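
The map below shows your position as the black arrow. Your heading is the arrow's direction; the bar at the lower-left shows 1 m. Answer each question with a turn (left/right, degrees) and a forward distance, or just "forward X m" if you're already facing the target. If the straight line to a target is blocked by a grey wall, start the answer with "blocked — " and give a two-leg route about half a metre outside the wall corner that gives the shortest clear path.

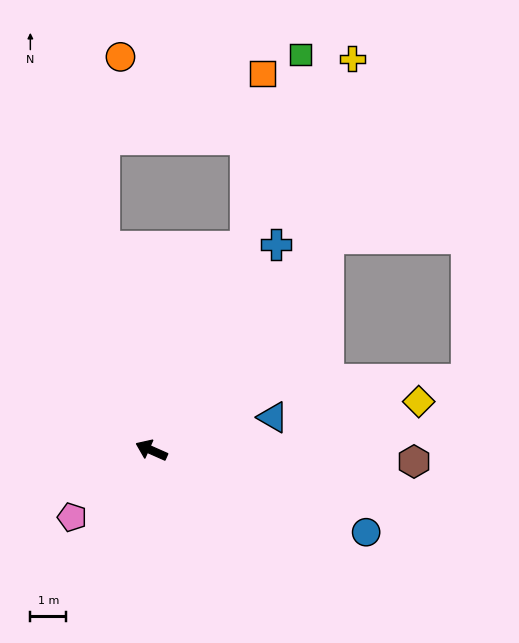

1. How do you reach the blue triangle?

turn right 141°, forward 3.5 m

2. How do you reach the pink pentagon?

turn left 64°, forward 2.9 m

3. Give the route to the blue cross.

turn right 97°, forward 6.7 m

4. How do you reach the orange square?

blocked — turn right 91°, forward 6.3 m, then turn left 19°, forward 4.8 m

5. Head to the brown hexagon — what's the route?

turn right 159°, forward 7.3 m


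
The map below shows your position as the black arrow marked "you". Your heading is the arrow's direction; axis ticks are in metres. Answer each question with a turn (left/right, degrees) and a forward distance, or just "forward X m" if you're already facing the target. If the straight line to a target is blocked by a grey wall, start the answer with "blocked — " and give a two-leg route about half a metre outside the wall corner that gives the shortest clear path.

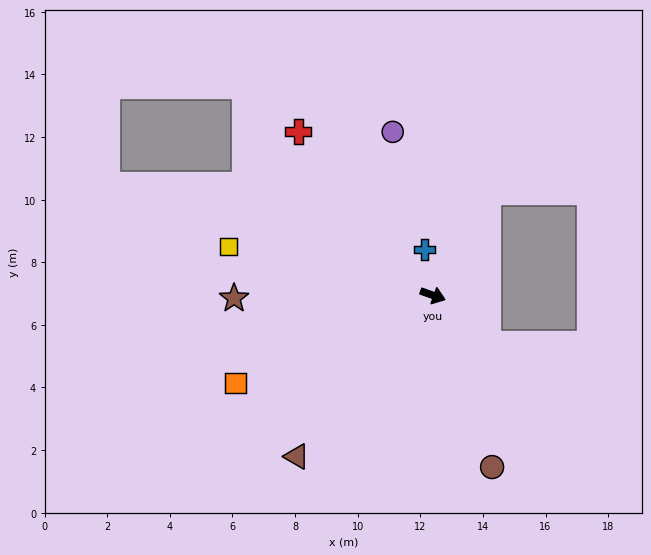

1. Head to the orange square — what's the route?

turn right 136°, forward 6.9 m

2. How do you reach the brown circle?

turn right 51°, forward 5.8 m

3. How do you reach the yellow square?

turn right 174°, forward 6.7 m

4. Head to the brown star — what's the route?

turn right 160°, forward 6.4 m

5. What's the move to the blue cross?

turn left 120°, forward 1.5 m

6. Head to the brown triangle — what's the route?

turn right 111°, forward 6.7 m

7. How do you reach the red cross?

turn left 149°, forward 6.8 m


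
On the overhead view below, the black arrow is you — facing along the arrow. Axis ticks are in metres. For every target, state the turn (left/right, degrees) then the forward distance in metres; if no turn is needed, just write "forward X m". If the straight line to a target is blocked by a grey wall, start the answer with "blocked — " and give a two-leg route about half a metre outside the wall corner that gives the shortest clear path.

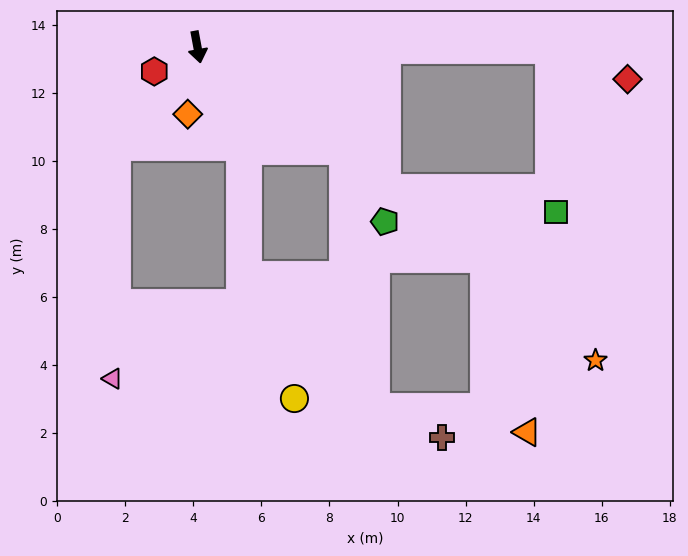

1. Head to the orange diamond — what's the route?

turn right 19°, forward 2.0 m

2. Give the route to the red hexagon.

turn right 71°, forward 1.5 m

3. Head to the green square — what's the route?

blocked — turn left 79°, forward 10.4 m, then turn right 87°, forward 4.8 m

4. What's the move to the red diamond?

blocked — turn left 79°, forward 10.4 m, then turn right 20°, forward 2.4 m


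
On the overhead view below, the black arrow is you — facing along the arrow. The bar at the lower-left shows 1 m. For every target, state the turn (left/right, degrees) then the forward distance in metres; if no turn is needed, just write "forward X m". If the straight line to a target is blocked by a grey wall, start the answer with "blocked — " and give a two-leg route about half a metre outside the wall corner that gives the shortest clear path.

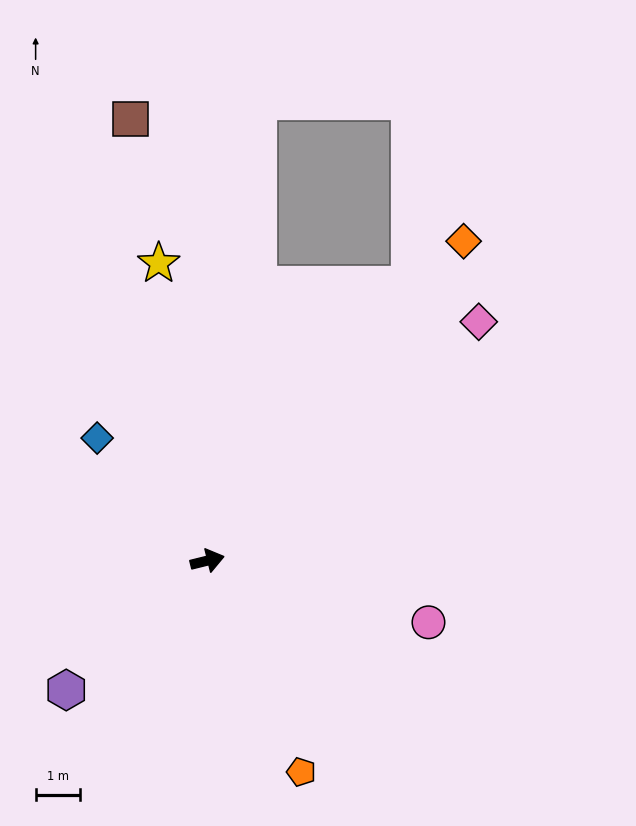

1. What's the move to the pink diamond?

turn left 27°, forward 8.2 m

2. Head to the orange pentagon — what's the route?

turn right 80°, forward 5.3 m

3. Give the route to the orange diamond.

turn left 37°, forward 9.3 m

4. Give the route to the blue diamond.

turn left 118°, forward 3.7 m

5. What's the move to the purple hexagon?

turn right 151°, forward 4.4 m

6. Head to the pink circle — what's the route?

turn right 29°, forward 5.2 m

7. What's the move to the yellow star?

turn left 85°, forward 6.8 m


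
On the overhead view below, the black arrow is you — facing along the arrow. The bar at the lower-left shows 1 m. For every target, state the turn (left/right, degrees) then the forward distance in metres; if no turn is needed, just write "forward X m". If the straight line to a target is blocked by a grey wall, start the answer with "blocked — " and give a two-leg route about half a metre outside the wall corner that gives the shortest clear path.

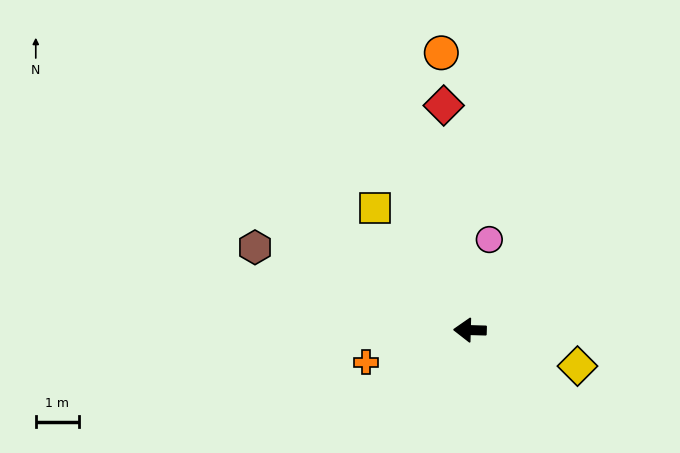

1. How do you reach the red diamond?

turn right 82°, forward 5.3 m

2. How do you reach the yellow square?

turn right 51°, forward 3.6 m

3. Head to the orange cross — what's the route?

turn left 19°, forward 2.5 m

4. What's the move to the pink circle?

turn right 100°, forward 2.2 m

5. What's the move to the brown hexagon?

turn right 19°, forward 5.4 m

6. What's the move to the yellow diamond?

turn left 163°, forward 2.6 m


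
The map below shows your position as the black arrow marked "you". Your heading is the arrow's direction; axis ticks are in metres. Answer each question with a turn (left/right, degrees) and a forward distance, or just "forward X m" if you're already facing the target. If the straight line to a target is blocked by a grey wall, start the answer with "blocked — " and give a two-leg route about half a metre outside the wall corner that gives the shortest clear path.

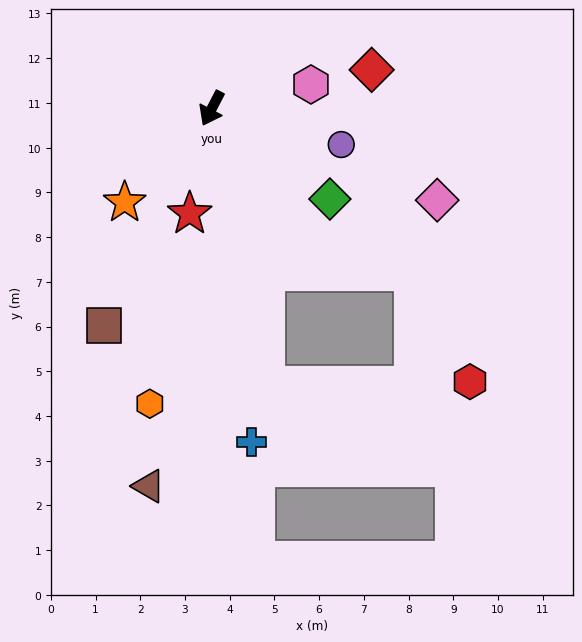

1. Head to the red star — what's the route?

turn left 16°, forward 2.4 m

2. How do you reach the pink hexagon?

turn left 131°, forward 2.3 m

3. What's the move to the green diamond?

turn left 80°, forward 3.3 m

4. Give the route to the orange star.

turn right 15°, forward 2.9 m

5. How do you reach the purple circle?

turn left 102°, forward 3.0 m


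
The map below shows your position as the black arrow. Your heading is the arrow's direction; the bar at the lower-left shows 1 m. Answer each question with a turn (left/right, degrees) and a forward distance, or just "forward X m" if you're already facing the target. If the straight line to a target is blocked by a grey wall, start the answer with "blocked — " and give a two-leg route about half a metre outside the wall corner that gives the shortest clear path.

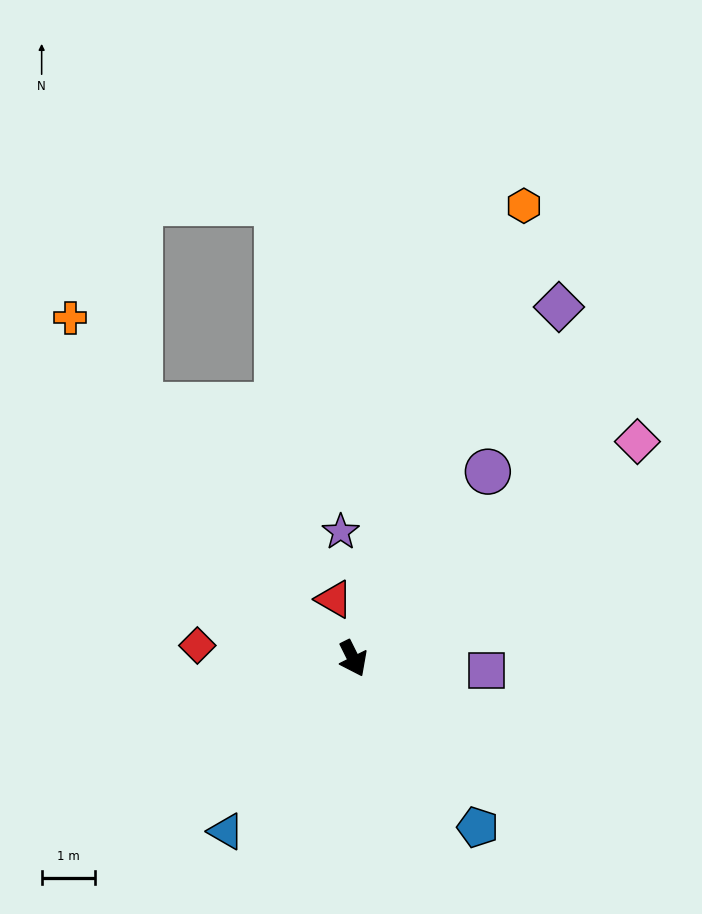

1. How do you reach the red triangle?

turn left 171°, forward 1.2 m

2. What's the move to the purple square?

turn left 58°, forward 2.5 m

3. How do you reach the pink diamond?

turn left 101°, forward 6.7 m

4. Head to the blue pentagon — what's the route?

turn left 10°, forward 3.9 m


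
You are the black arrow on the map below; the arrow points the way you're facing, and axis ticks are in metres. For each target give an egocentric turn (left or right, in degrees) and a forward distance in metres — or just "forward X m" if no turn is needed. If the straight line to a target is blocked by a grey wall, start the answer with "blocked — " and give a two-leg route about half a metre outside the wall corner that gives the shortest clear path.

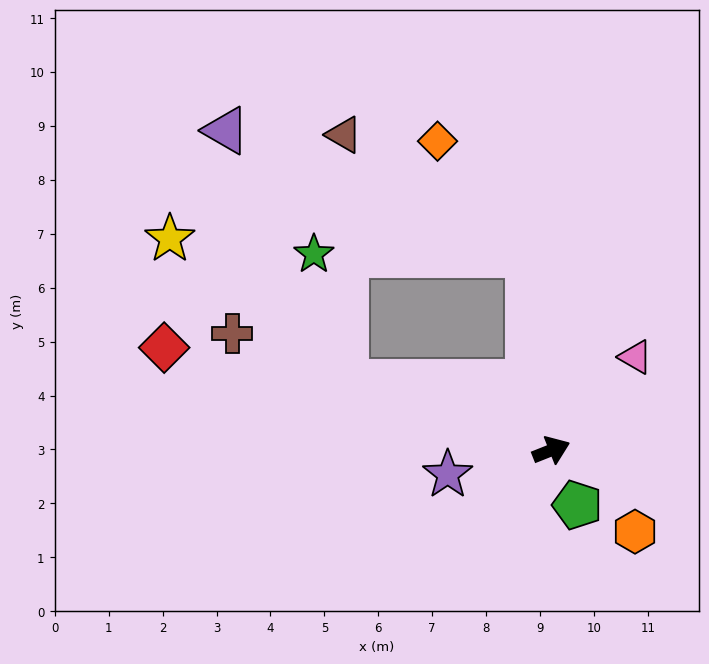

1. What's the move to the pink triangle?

turn left 26°, forward 2.3 m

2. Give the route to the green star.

blocked — turn left 140°, forward 4.0 m, then turn right 58°, forward 2.5 m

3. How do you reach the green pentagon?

turn right 86°, forward 1.1 m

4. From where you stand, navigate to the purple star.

turn left 171°, forward 2.0 m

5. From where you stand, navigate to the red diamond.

turn left 143°, forward 7.4 m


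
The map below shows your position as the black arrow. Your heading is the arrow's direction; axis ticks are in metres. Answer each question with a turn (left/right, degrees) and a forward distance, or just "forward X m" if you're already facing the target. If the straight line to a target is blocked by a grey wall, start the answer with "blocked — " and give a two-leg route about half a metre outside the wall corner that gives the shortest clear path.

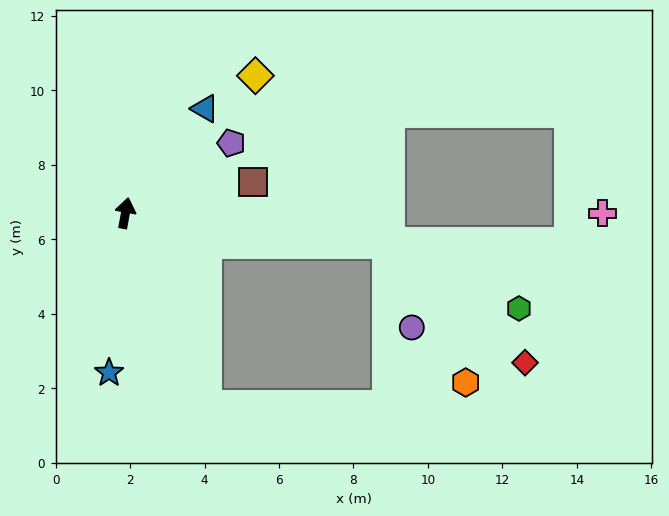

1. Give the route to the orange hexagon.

blocked — turn right 86°, forward 7.1 m, then turn right 54°, forward 4.3 m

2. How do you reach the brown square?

turn right 66°, forward 3.5 m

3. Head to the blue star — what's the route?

turn right 175°, forward 4.3 m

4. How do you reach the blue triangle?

turn right 27°, forward 3.5 m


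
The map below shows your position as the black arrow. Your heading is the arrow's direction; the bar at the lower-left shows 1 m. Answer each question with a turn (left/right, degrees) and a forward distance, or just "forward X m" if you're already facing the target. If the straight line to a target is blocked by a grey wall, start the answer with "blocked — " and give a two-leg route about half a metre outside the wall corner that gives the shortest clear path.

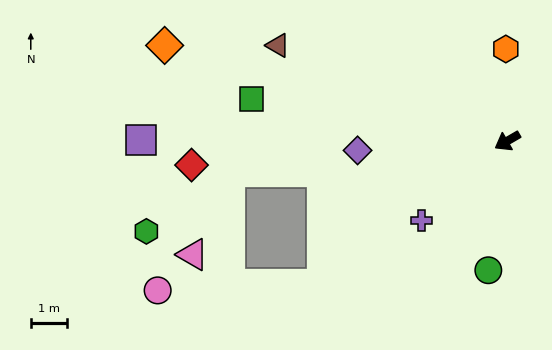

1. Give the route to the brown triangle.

turn right 53°, forward 6.9 m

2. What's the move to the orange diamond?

turn right 46°, forward 9.9 m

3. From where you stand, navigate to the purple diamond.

turn right 26°, forward 4.2 m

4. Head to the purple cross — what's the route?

turn left 13°, forward 3.3 m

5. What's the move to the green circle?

turn left 52°, forward 3.6 m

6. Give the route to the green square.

turn right 39°, forward 7.2 m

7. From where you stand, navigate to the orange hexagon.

turn right 119°, forward 2.6 m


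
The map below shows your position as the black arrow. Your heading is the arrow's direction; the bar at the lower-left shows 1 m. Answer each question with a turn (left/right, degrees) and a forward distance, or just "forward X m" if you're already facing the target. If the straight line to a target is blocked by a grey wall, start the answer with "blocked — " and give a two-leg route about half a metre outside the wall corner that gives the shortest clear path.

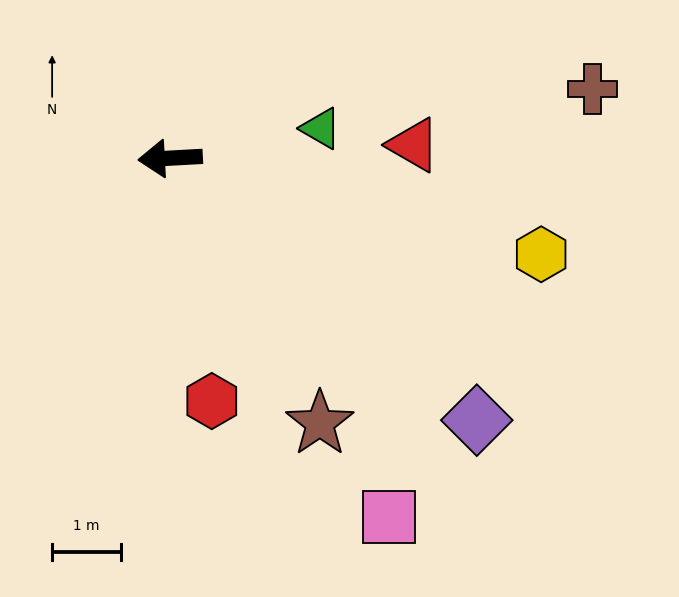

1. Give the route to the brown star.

turn left 116°, forward 4.4 m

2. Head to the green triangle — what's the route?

turn right 172°, forward 2.2 m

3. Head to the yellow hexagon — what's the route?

turn left 162°, forward 5.6 m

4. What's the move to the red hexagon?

turn left 97°, forward 3.6 m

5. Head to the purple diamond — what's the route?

turn left 136°, forward 5.9 m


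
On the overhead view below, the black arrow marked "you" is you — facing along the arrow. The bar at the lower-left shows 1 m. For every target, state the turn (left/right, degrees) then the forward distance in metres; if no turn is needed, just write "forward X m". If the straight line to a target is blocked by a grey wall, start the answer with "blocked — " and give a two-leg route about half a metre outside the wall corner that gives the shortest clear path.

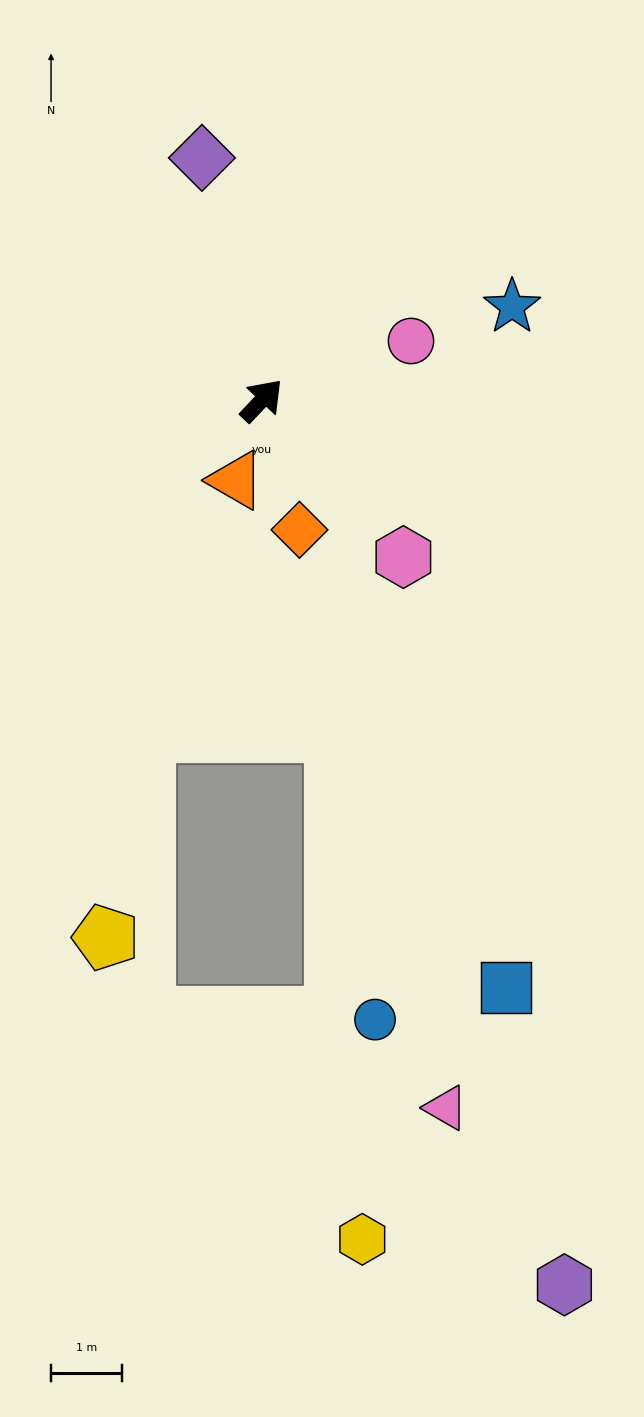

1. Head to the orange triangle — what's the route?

turn right 155°, forward 1.2 m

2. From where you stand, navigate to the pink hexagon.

turn right 95°, forward 3.0 m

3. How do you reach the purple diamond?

turn left 57°, forward 3.5 m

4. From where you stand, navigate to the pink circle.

turn right 25°, forward 2.3 m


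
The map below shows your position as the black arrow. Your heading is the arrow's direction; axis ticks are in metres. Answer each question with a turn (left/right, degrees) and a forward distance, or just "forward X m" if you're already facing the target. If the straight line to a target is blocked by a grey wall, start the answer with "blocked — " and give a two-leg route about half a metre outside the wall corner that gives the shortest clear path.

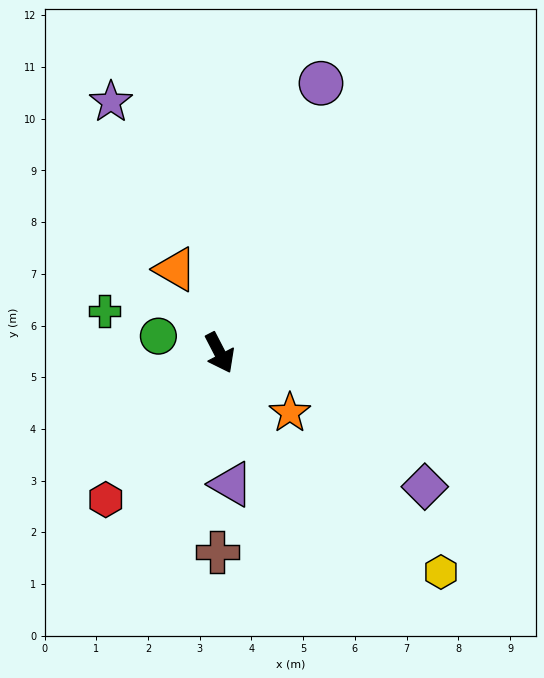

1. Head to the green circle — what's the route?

turn right 133°, forward 1.2 m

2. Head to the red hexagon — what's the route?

turn right 65°, forward 3.6 m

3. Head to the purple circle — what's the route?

turn left 132°, forward 5.6 m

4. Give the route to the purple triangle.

turn right 22°, forward 2.5 m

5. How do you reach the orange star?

turn left 22°, forward 1.8 m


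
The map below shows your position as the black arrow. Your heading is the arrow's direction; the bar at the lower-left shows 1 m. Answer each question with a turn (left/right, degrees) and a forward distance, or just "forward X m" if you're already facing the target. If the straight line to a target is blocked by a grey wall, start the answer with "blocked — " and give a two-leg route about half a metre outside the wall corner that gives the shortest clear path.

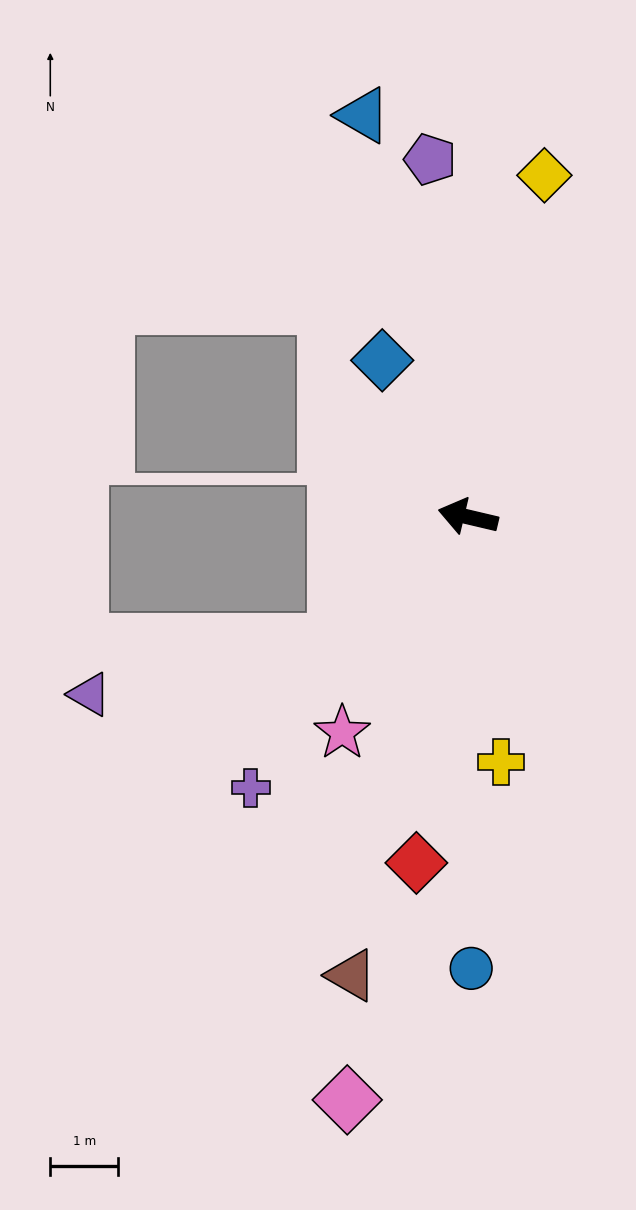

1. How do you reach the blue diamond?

turn right 48°, forward 2.6 m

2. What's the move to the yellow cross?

turn left 111°, forward 3.6 m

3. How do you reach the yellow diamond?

turn right 89°, forward 5.2 m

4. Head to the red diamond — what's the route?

turn left 95°, forward 5.2 m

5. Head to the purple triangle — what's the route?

blocked — turn left 57°, forward 2.7 m, then turn right 32°, forward 3.7 m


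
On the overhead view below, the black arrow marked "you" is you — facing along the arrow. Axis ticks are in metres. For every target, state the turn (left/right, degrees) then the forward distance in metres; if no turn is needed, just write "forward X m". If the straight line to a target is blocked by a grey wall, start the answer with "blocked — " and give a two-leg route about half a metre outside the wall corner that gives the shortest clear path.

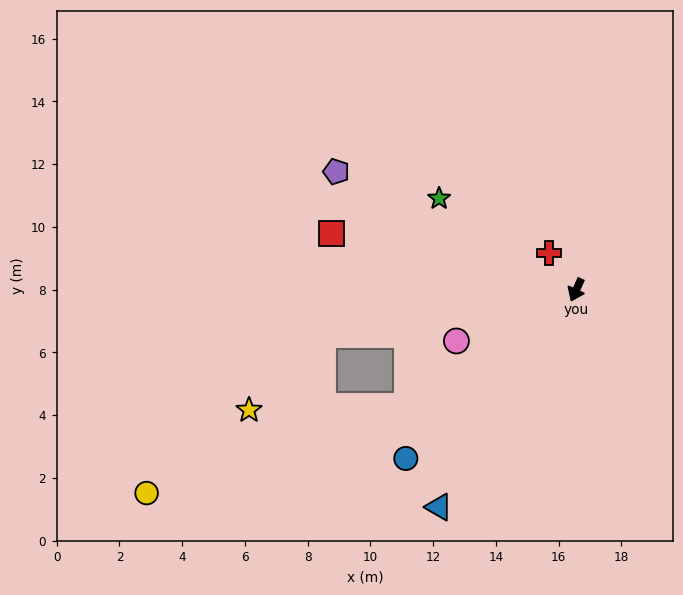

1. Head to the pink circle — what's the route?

turn right 43°, forward 4.2 m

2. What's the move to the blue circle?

turn right 21°, forward 7.6 m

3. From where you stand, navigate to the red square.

turn right 79°, forward 8.0 m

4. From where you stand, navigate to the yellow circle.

blocked — turn right 31°, forward 6.6 m, then turn right 16°, forward 8.7 m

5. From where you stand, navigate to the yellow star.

blocked — turn right 56°, forward 8.2 m, then turn left 36°, forward 3.4 m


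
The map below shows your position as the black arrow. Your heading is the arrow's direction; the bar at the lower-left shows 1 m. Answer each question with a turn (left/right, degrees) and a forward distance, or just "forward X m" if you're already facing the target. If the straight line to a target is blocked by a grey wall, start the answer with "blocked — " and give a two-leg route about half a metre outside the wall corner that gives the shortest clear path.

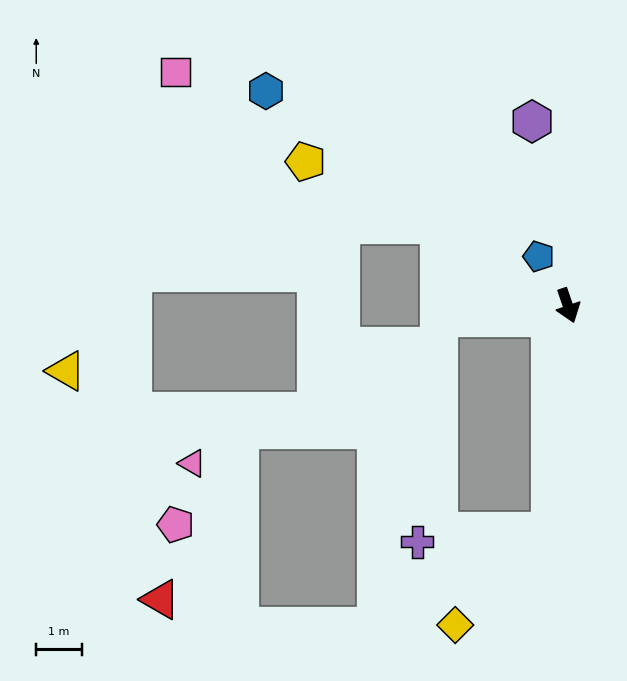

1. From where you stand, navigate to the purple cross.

blocked — turn right 23°, forward 5.0 m, then turn right 82°, forward 2.9 m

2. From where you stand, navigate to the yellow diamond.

blocked — turn right 23°, forward 5.0 m, then turn right 42°, forward 2.9 m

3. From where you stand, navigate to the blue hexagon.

turn right 144°, forward 8.1 m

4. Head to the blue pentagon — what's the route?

turn right 168°, forward 1.3 m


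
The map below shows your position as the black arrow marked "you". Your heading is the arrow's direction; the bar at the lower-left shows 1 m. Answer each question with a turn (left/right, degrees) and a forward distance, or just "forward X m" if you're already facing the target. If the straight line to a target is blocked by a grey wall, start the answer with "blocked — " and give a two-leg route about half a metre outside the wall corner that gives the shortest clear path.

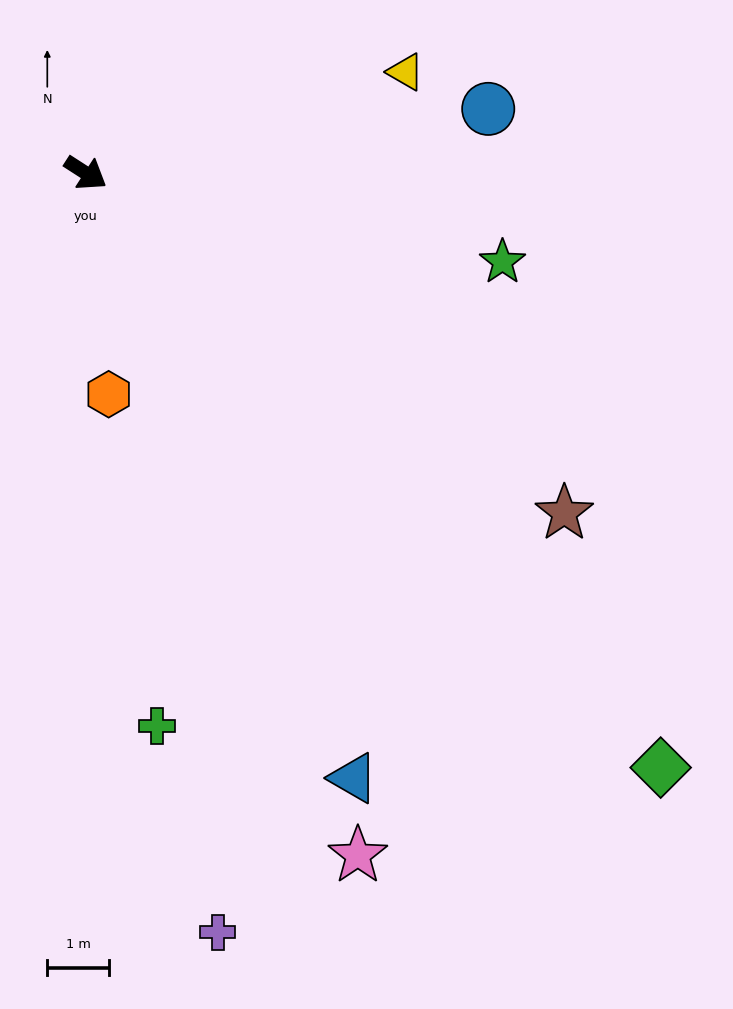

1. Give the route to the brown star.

turn right 3°, forward 9.5 m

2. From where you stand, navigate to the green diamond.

turn right 13°, forward 13.4 m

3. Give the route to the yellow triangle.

turn left 50°, forward 5.4 m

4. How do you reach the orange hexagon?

turn right 51°, forward 3.6 m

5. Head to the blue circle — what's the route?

turn left 42°, forward 6.6 m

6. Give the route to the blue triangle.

turn right 33°, forward 10.7 m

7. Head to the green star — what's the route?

turn left 21°, forward 6.9 m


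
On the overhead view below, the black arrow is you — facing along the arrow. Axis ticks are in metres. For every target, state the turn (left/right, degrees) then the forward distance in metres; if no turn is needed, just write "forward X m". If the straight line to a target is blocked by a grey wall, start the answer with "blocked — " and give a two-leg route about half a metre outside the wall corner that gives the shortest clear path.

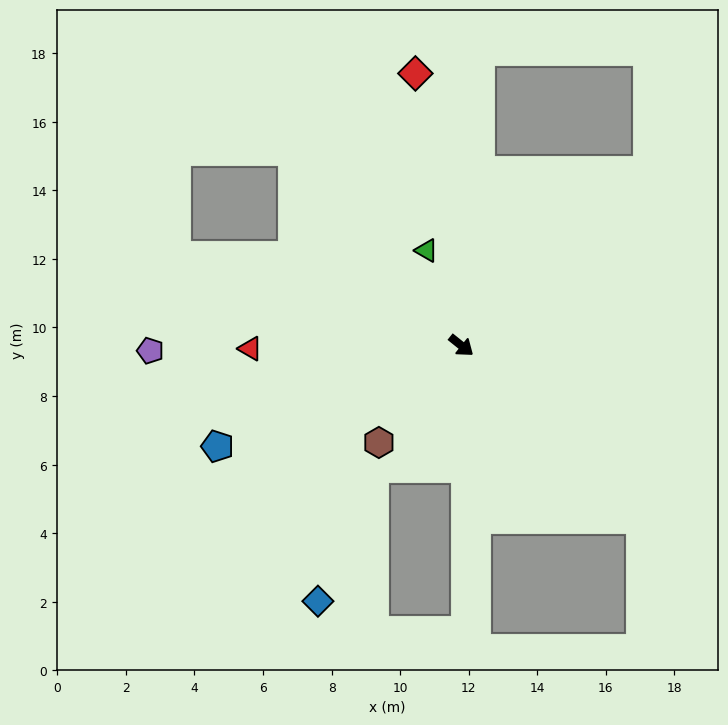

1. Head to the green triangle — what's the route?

turn left 149°, forward 3.0 m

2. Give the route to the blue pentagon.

turn right 119°, forward 7.7 m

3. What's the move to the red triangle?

turn right 140°, forward 6.2 m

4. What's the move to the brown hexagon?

turn right 92°, forward 3.7 m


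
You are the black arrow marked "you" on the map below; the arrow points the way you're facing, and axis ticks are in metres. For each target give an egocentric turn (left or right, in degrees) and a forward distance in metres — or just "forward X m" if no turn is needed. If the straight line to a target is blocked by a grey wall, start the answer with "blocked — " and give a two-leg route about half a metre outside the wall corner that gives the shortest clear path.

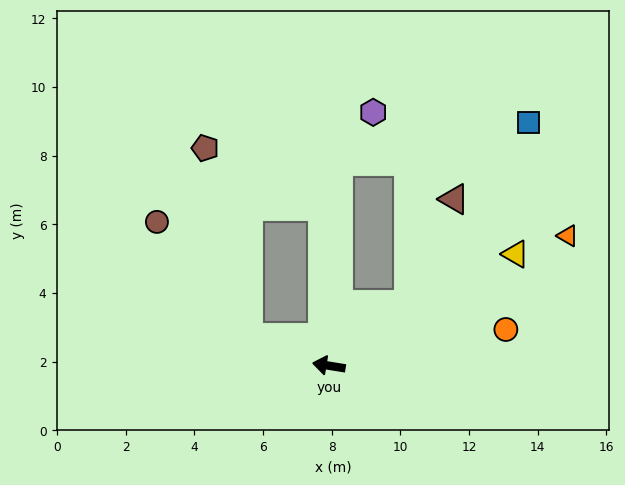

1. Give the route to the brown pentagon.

blocked — turn right 10°, forward 2.5 m, then turn right 58°, forward 5.7 m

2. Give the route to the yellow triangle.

turn right 140°, forward 6.3 m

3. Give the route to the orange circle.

turn right 159°, forward 5.3 m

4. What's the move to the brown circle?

blocked — turn right 10°, forward 2.5 m, then turn right 33°, forward 4.3 m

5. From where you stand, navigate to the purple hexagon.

blocked — turn right 83°, forward 5.9 m, then turn right 33°, forward 1.8 m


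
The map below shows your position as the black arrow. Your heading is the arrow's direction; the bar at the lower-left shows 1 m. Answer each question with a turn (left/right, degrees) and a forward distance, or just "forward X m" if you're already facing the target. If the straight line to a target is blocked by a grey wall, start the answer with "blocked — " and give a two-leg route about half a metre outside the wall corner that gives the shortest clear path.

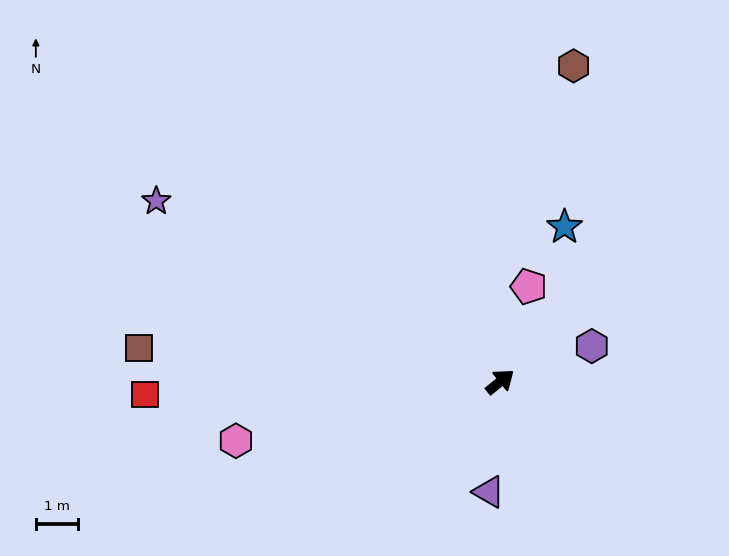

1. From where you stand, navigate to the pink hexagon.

turn left 154°, forward 6.5 m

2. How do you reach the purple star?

turn left 113°, forward 9.3 m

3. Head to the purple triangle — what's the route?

turn right 135°, forward 2.7 m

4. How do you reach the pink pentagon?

turn left 34°, forward 2.4 m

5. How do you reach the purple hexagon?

turn right 18°, forward 2.4 m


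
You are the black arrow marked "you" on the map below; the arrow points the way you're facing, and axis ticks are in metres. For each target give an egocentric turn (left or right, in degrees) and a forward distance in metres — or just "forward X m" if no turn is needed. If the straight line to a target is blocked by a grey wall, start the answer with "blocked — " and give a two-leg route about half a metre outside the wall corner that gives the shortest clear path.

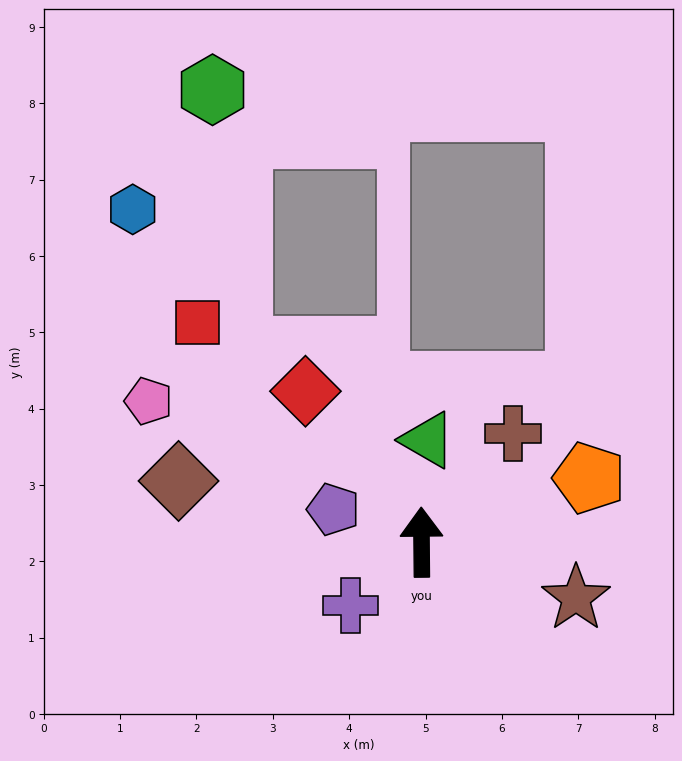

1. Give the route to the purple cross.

turn left 131°, forward 1.2 m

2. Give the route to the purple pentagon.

turn left 69°, forward 1.2 m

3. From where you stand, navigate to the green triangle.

turn right 4°, forward 1.3 m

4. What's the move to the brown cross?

turn right 41°, forward 1.9 m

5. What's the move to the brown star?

turn right 110°, forward 2.2 m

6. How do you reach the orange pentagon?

turn right 70°, forward 2.4 m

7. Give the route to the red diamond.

turn left 37°, forward 2.5 m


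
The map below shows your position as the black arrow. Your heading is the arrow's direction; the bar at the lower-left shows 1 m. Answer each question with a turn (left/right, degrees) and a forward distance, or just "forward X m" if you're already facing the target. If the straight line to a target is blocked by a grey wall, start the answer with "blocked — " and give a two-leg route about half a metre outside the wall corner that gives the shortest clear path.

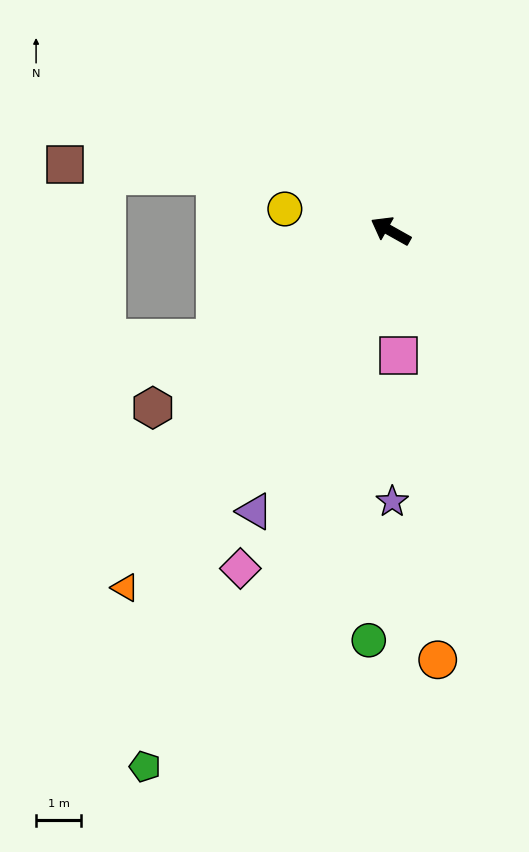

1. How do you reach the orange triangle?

turn left 83°, forward 9.9 m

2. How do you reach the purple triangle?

turn left 93°, forward 6.9 m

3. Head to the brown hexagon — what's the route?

turn left 66°, forward 6.6 m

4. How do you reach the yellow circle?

turn left 18°, forward 2.4 m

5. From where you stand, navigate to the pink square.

turn left 123°, forward 2.8 m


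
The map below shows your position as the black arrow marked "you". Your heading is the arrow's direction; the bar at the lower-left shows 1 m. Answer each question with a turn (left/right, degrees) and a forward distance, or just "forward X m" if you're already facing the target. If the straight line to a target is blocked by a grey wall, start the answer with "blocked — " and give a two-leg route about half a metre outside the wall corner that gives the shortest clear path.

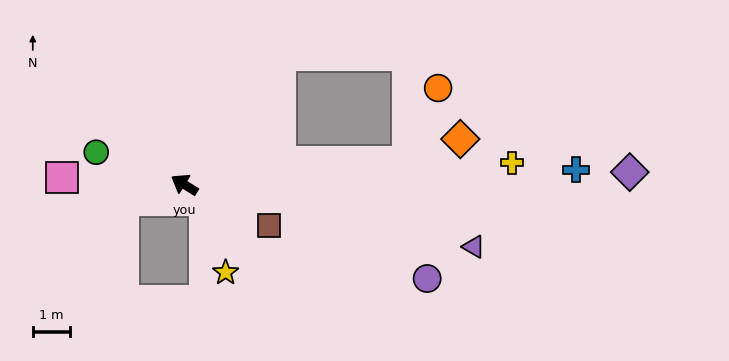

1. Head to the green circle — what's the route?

turn left 12°, forward 2.5 m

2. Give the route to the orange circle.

blocked — turn right 142°, forward 6.0 m, then turn left 61°, forward 2.1 m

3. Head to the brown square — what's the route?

turn right 174°, forward 2.5 m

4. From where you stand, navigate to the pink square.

turn left 28°, forward 3.3 m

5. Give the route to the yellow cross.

turn right 144°, forward 8.7 m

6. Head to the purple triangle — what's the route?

turn right 160°, forward 7.9 m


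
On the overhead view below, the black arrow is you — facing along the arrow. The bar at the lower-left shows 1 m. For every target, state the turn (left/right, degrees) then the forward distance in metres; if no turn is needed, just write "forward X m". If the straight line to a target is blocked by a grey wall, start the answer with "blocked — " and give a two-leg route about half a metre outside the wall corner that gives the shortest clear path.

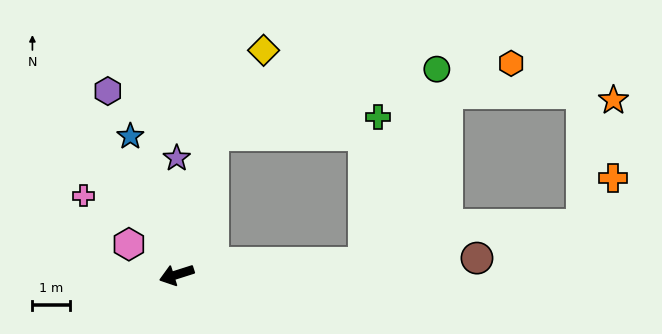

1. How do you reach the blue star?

turn right 89°, forward 3.9 m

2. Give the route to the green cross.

blocked — turn right 122°, forward 3.9 m, then turn right 69°, forward 4.5 m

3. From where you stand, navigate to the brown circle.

turn left 166°, forward 8.1 m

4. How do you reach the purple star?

turn right 108°, forward 3.1 m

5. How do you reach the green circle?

blocked — turn right 122°, forward 3.9 m, then turn right 59°, forward 6.3 m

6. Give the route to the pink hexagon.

turn right 50°, forward 1.5 m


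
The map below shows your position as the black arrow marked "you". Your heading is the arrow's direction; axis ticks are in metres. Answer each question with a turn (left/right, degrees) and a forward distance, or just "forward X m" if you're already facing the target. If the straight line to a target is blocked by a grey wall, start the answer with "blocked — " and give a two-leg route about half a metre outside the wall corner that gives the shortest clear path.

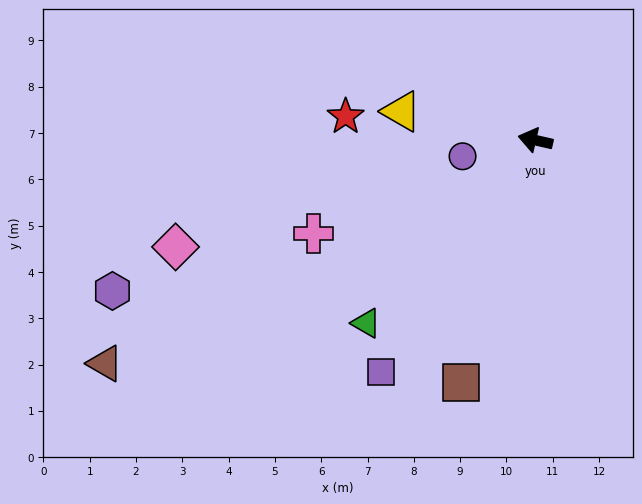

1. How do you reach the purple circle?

turn left 25°, forward 1.6 m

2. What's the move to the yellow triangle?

forward 3.0 m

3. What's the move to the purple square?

turn left 69°, forward 6.0 m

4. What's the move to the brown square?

turn left 86°, forward 5.5 m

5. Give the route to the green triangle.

turn left 60°, forward 5.4 m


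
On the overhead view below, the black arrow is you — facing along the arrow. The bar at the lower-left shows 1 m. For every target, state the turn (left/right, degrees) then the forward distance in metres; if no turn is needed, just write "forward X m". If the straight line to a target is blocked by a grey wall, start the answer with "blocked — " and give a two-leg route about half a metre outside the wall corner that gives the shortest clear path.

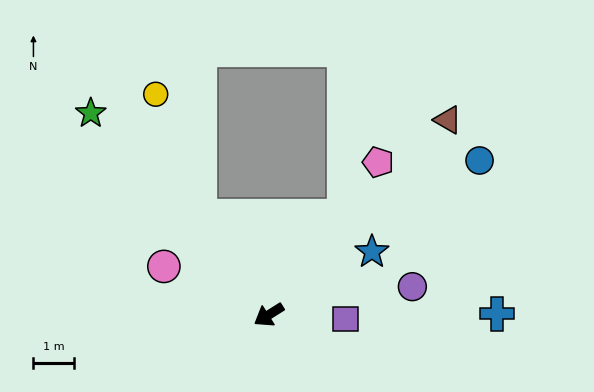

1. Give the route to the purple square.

turn left 145°, forward 1.9 m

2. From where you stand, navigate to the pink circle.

turn right 57°, forward 2.8 m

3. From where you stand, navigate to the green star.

turn right 81°, forward 6.6 m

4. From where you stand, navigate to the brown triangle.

turn right 165°, forward 6.5 m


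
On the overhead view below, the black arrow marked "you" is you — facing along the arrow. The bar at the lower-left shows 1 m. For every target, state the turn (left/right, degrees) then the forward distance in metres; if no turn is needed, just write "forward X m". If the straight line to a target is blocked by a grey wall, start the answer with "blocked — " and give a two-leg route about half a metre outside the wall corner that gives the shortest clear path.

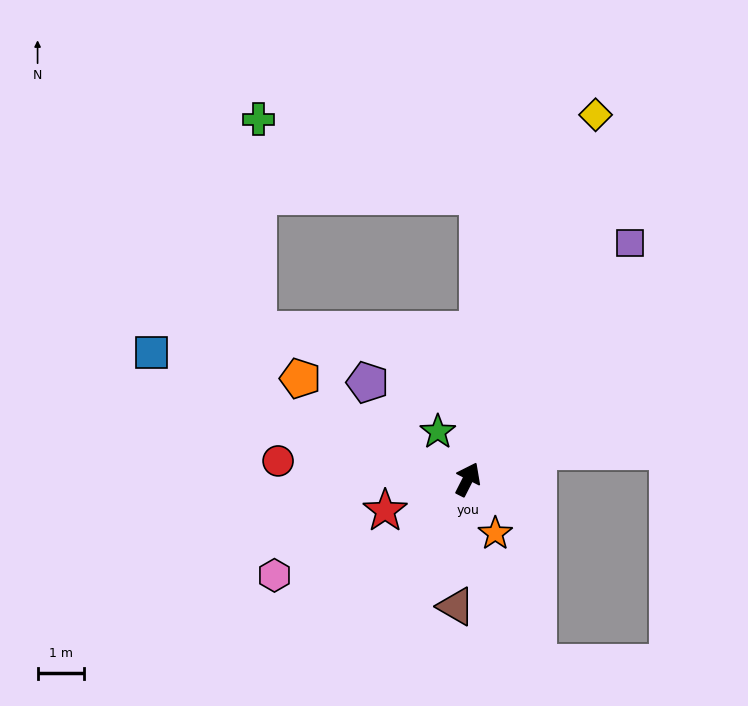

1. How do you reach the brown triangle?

turn right 158°, forward 2.8 m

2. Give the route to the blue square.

turn left 95°, forward 7.4 m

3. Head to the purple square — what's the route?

turn right 8°, forward 6.2 m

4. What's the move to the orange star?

turn right 126°, forward 1.3 m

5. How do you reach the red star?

turn left 138°, forward 1.9 m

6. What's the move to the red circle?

turn left 111°, forward 4.1 m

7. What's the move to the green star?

turn left 59°, forward 1.2 m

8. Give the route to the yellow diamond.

turn left 8°, forward 8.4 m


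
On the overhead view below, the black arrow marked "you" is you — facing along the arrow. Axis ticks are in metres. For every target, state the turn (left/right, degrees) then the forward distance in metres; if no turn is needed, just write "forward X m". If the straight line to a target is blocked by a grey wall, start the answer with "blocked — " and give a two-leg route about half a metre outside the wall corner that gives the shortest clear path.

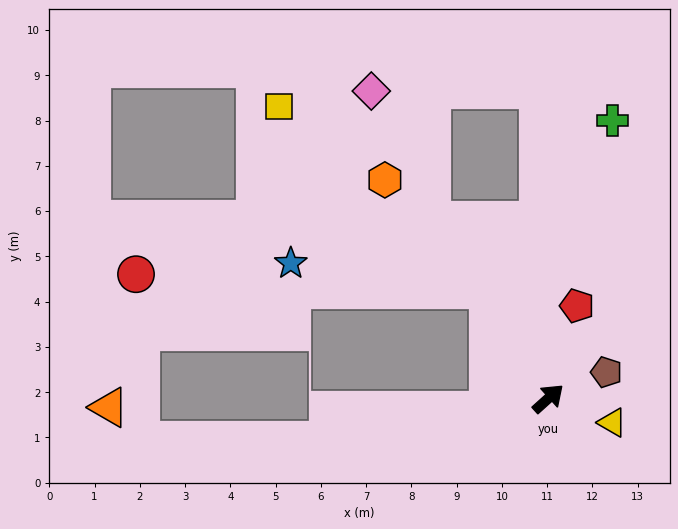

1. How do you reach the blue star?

blocked — turn left 77°, forward 2.8 m, then turn left 53°, forward 4.4 m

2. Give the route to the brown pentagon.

turn right 18°, forward 1.4 m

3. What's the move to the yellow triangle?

turn right 63°, forward 1.5 m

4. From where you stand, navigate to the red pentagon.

turn left 31°, forward 2.1 m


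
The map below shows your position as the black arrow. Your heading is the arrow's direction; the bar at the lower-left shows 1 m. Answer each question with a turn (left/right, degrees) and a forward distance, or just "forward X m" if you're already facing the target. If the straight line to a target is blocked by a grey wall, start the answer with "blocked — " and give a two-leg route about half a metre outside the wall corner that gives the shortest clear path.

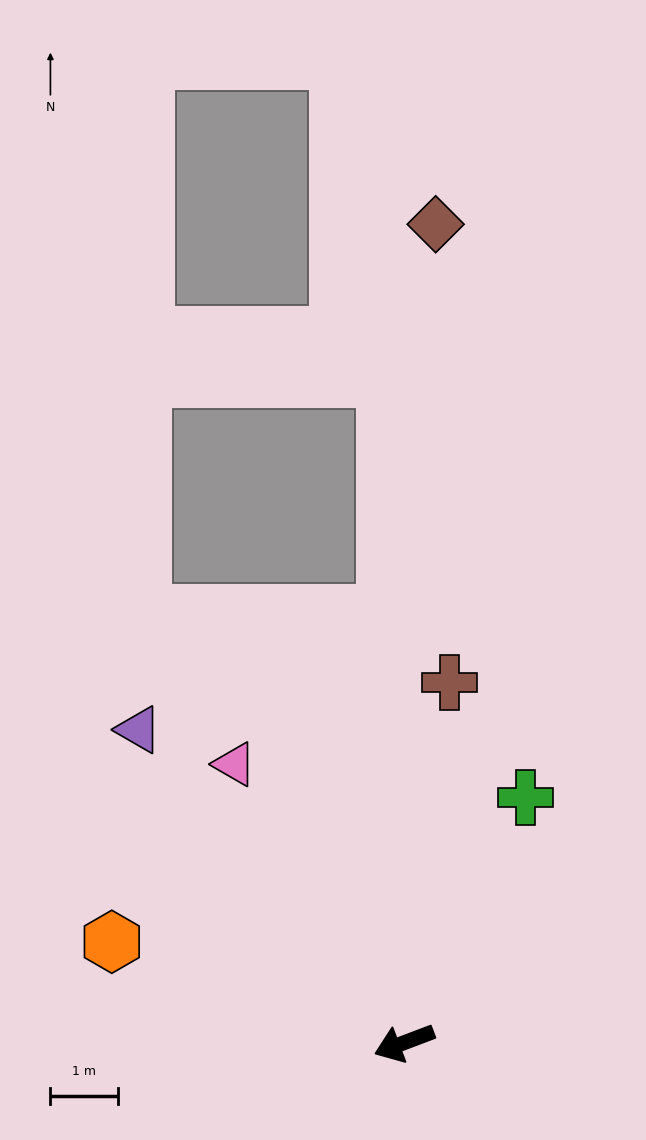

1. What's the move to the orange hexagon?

turn right 40°, forward 4.6 m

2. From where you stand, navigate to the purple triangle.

turn right 70°, forward 6.1 m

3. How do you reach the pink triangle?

turn right 79°, forward 4.8 m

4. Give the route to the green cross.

turn right 137°, forward 4.1 m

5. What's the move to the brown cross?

turn right 118°, forward 5.4 m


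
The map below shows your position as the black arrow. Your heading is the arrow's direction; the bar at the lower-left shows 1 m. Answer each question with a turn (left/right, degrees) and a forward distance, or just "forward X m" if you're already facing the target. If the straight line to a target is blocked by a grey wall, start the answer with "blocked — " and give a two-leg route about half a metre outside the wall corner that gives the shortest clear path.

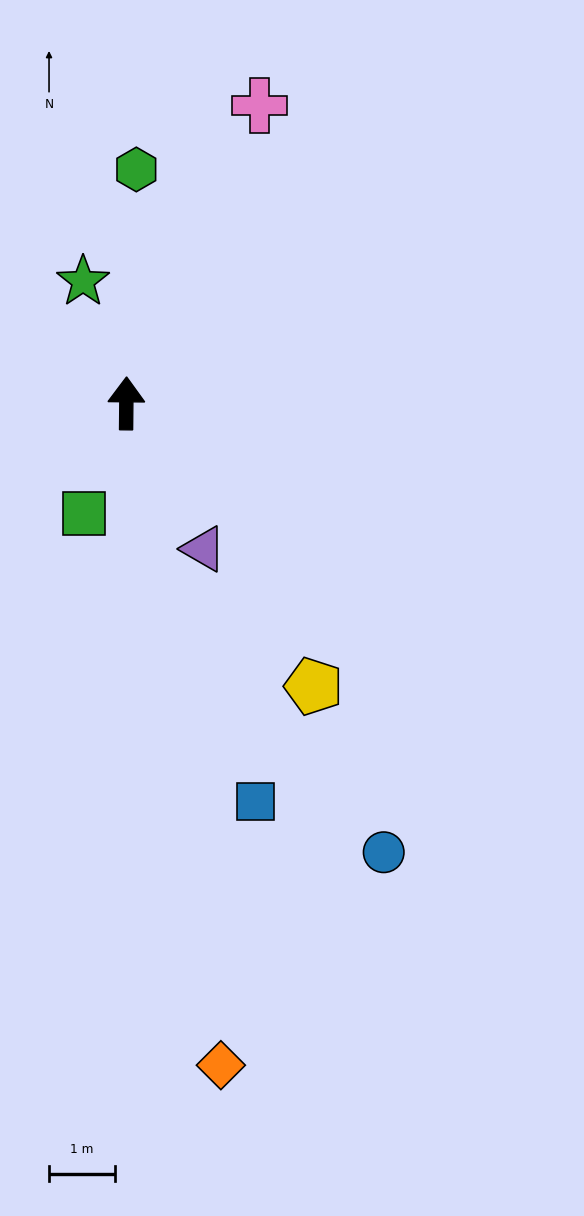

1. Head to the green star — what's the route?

turn left 20°, forward 2.0 m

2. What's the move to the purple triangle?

turn right 151°, forward 2.5 m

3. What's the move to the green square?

turn left 159°, forward 1.8 m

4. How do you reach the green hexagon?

forward 3.6 m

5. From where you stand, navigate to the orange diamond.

turn right 171°, forward 10.2 m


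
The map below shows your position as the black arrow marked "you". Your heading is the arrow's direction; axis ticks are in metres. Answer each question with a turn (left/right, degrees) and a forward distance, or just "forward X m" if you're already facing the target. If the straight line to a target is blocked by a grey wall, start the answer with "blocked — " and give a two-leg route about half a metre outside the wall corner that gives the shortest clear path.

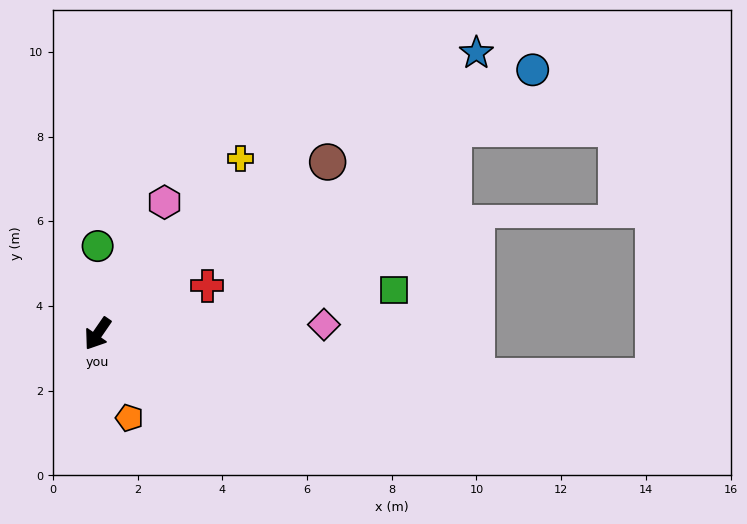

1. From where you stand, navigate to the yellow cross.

turn left 175°, forward 5.3 m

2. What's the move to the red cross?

turn left 148°, forward 2.8 m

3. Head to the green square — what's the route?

turn left 133°, forward 7.1 m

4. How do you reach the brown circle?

turn left 161°, forward 6.8 m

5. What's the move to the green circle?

turn right 145°, forward 2.1 m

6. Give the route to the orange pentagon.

turn left 55°, forward 2.1 m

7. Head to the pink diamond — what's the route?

turn left 127°, forward 5.3 m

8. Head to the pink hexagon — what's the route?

turn right 172°, forward 3.5 m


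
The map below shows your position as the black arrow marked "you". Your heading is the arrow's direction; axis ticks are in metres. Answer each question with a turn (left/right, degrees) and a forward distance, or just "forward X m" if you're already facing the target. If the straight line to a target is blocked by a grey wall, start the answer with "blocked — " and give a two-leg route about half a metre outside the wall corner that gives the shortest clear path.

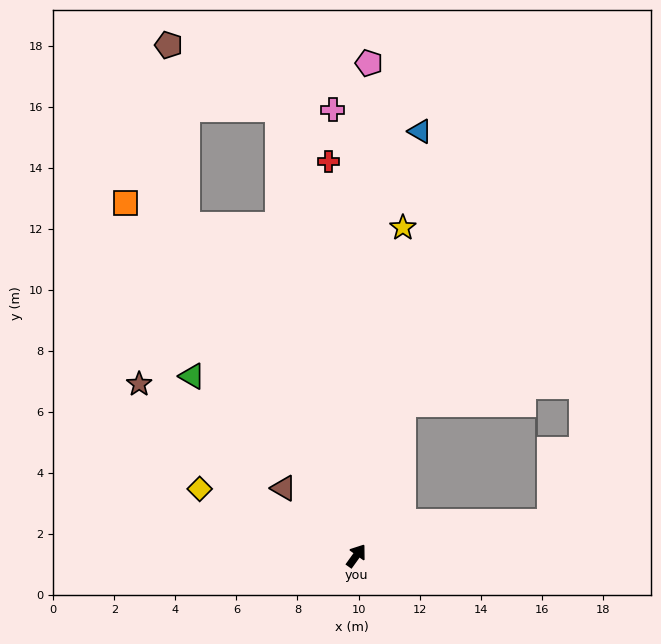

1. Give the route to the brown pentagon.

blocked — turn left 63°, forward 12.2 m, then turn right 21°, forward 5.9 m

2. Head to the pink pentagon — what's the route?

turn left 34°, forward 16.1 m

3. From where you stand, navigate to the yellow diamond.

turn left 103°, forward 5.6 m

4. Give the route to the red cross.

turn left 40°, forward 13.0 m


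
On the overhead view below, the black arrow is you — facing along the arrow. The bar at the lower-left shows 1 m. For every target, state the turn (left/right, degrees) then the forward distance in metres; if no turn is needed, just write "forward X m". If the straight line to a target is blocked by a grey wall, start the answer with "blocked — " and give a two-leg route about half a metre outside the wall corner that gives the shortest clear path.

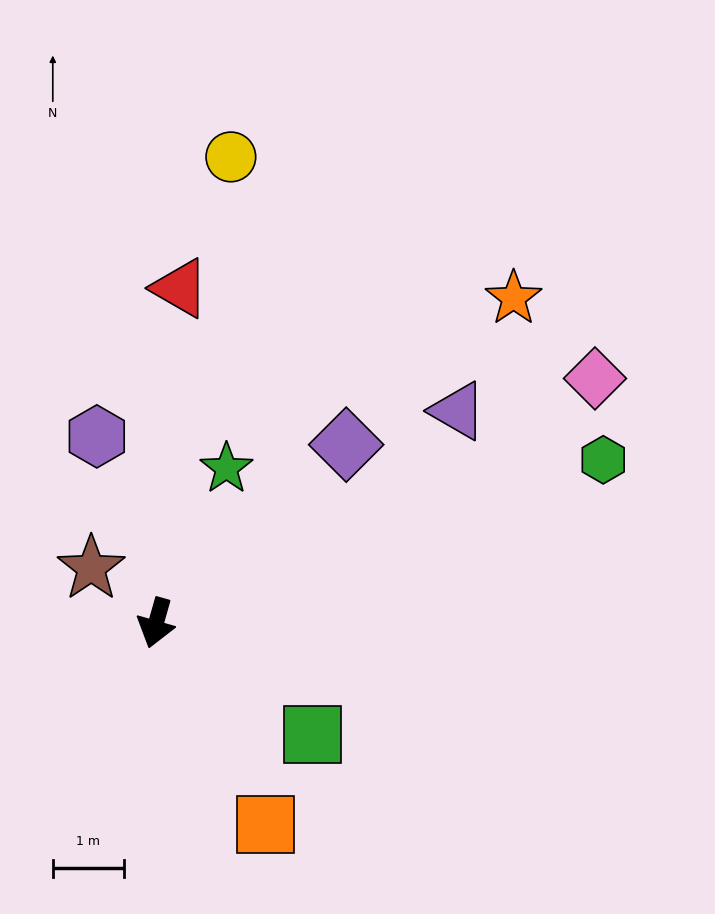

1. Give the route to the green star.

turn left 171°, forward 2.4 m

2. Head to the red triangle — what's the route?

turn right 168°, forward 4.7 m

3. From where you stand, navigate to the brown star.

turn right 114°, forward 1.2 m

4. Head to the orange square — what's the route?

turn left 44°, forward 3.2 m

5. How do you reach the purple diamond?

turn left 149°, forward 3.7 m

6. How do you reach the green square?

turn left 70°, forward 2.7 m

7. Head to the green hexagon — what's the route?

turn left 126°, forward 6.7 m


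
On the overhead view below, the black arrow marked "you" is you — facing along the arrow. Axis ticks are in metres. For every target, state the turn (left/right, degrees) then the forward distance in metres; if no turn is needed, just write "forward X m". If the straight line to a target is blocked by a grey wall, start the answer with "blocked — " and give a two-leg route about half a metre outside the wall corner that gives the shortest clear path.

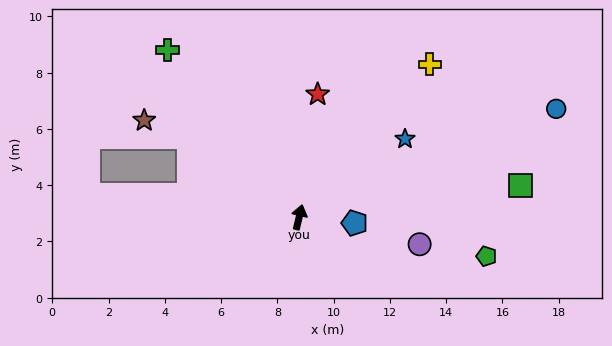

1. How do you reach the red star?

turn left 5°, forward 4.4 m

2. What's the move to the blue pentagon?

turn right 83°, forward 2.0 m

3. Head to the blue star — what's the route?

turn right 40°, forward 4.7 m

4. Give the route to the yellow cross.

turn right 27°, forward 7.1 m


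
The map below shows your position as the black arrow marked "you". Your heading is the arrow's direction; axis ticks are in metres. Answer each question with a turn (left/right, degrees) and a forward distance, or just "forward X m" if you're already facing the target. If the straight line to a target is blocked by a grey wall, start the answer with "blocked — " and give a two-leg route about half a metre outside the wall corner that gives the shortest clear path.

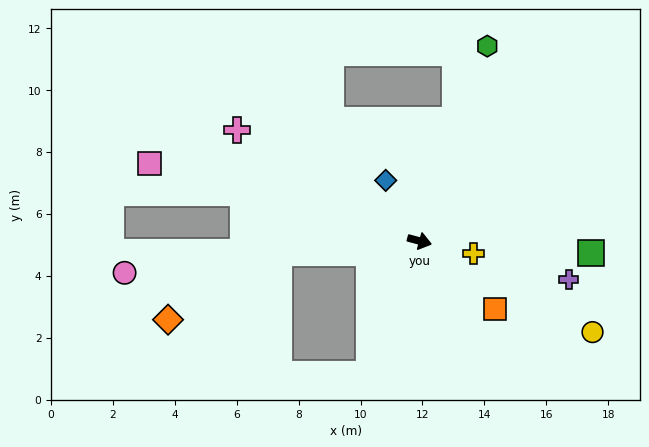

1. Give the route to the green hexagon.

turn left 86°, forward 6.7 m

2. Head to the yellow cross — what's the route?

turn left 2°, forward 1.8 m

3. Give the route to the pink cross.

turn left 164°, forward 6.9 m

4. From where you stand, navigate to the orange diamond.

blocked — turn right 160°, forward 4.6 m, then turn left 26°, forward 4.2 m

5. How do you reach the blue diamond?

turn left 134°, forward 2.2 m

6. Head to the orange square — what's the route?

turn right 27°, forward 3.3 m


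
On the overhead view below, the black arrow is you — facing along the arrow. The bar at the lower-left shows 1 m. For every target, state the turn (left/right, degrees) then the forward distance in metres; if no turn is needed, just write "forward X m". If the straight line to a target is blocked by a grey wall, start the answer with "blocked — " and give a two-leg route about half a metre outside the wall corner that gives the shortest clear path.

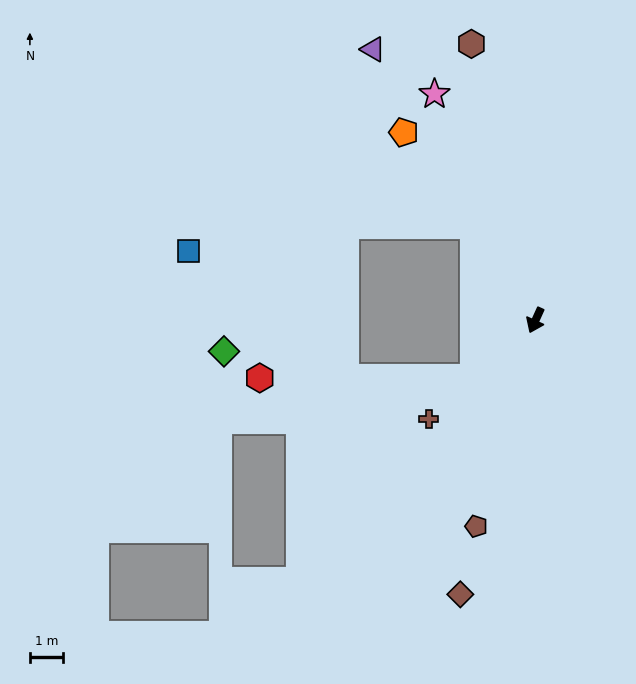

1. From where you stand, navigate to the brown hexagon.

turn right 143°, forward 8.5 m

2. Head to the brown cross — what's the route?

turn right 23°, forward 4.3 m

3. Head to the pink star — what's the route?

turn right 132°, forward 7.4 m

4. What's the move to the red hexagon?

blocked — turn right 22°, forward 2.5 m, then turn right 44°, forward 6.4 m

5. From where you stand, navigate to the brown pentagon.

turn left 8°, forward 6.4 m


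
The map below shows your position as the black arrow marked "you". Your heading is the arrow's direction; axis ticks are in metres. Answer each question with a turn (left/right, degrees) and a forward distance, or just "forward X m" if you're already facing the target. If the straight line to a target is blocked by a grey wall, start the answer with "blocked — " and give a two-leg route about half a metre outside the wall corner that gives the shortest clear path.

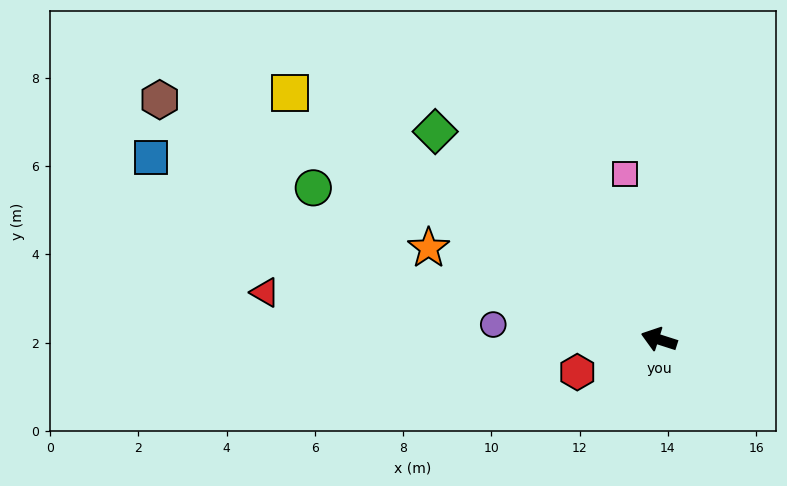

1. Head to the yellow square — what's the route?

turn right 16°, forward 10.1 m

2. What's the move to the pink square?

turn right 61°, forward 3.8 m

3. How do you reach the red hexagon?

turn left 39°, forward 2.0 m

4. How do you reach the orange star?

turn right 4°, forward 5.6 m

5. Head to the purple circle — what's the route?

turn left 13°, forward 3.8 m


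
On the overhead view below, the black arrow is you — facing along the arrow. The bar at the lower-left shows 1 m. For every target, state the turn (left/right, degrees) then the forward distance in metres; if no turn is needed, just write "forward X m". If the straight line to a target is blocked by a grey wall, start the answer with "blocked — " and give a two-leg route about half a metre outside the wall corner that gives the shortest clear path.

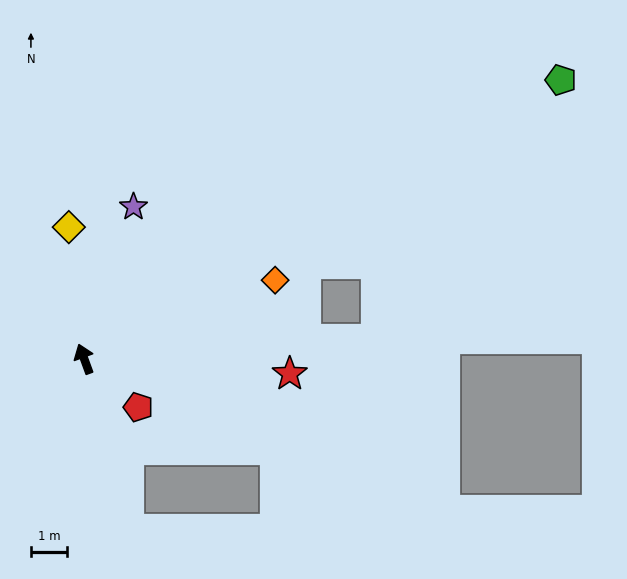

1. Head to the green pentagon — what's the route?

turn right 80°, forward 15.3 m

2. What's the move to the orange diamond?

turn right 88°, forward 5.7 m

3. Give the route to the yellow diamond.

turn right 13°, forward 3.7 m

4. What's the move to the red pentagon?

turn right 152°, forward 2.0 m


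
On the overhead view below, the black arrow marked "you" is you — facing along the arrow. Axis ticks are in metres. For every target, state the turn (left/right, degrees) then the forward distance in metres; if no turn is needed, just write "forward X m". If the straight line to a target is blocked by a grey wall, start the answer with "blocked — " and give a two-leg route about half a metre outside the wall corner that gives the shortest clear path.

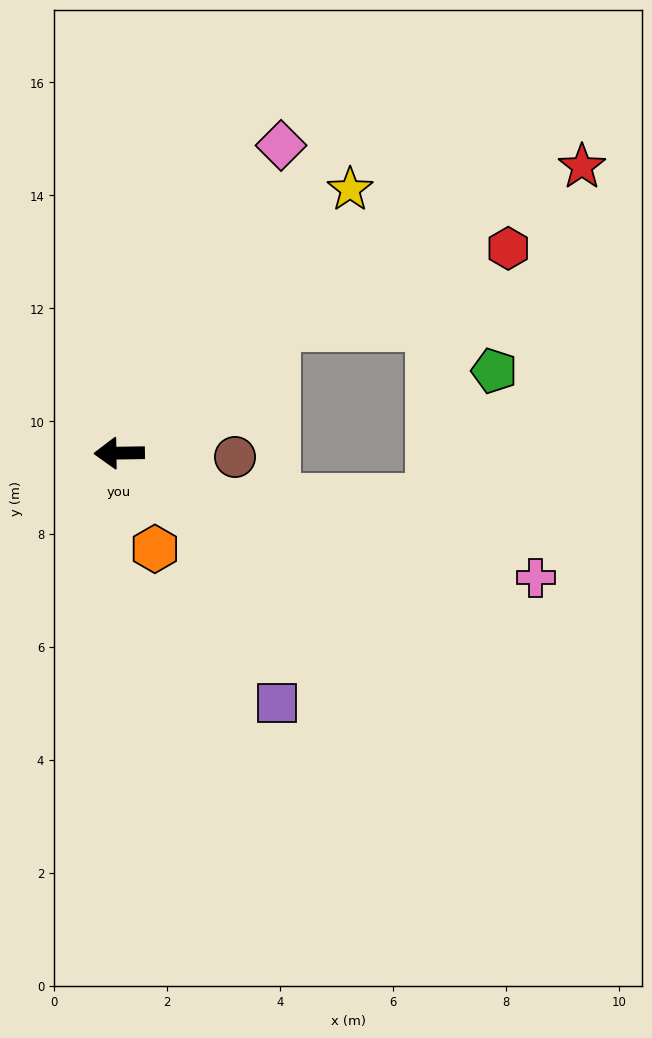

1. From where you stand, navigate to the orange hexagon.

turn left 110°, forward 1.8 m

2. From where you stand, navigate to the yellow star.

turn right 132°, forward 6.2 m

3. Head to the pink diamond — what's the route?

turn right 119°, forward 6.2 m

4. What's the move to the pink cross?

turn left 162°, forward 7.7 m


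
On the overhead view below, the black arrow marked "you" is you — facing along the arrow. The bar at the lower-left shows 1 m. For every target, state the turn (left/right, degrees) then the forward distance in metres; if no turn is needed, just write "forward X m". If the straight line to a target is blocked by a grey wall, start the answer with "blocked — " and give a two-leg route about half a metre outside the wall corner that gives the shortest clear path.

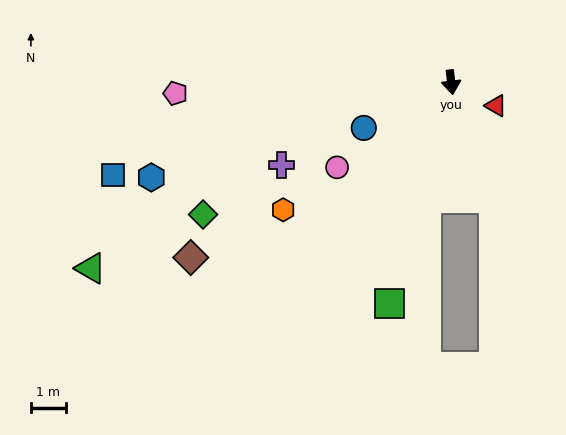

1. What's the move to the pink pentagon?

turn right 95°, forward 7.9 m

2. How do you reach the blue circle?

turn right 69°, forward 2.8 m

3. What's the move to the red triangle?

turn left 55°, forward 1.5 m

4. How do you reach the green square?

turn right 22°, forward 6.6 m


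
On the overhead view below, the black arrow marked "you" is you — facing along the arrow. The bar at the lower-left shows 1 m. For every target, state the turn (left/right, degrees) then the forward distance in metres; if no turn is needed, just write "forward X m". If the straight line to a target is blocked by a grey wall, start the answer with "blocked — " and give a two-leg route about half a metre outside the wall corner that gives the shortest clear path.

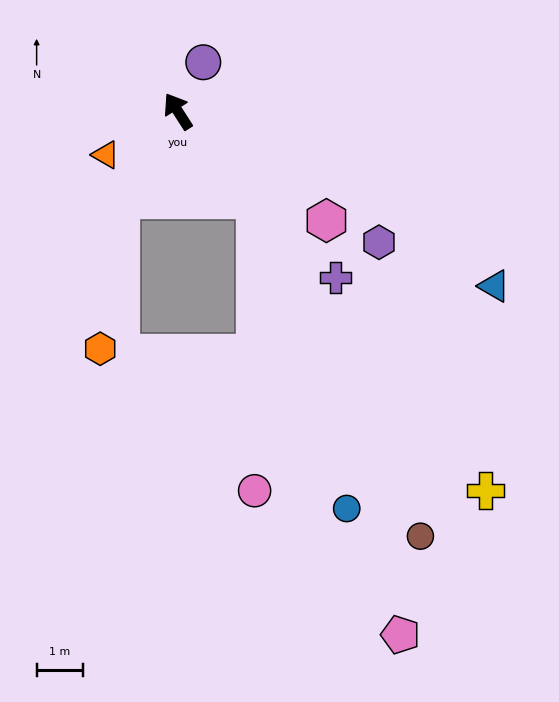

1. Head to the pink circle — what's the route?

blocked — turn right 171°, forward 2.5 m, then turn right 42°, forward 6.3 m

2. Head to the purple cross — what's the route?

turn right 169°, forward 4.9 m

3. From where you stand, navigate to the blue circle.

blocked — turn right 171°, forward 2.5 m, then turn right 25°, forward 7.0 m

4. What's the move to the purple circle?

turn right 60°, forward 1.2 m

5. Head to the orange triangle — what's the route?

turn left 88°, forward 1.8 m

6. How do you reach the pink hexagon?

turn right 159°, forward 4.0 m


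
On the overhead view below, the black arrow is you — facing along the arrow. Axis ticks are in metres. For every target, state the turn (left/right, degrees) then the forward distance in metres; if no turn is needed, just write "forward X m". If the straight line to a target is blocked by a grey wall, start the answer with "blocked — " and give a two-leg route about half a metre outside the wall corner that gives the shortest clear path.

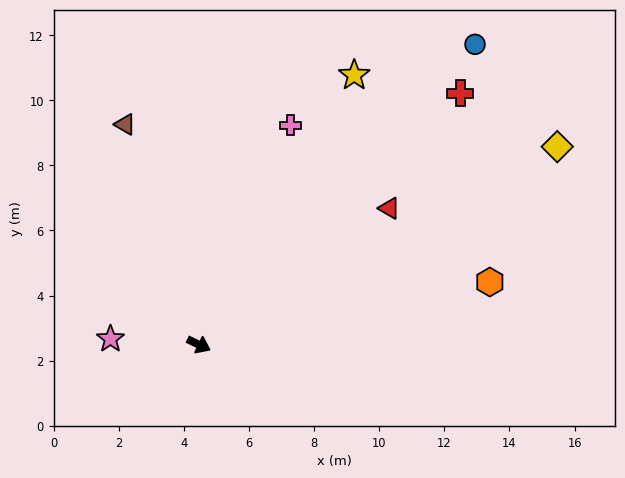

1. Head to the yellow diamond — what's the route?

turn left 54°, forward 12.6 m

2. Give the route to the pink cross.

turn left 93°, forward 7.3 m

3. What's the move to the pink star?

turn right 158°, forward 2.7 m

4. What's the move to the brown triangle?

turn left 134°, forward 7.1 m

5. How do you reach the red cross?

turn left 69°, forward 11.1 m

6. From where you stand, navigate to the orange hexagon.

turn left 38°, forward 9.1 m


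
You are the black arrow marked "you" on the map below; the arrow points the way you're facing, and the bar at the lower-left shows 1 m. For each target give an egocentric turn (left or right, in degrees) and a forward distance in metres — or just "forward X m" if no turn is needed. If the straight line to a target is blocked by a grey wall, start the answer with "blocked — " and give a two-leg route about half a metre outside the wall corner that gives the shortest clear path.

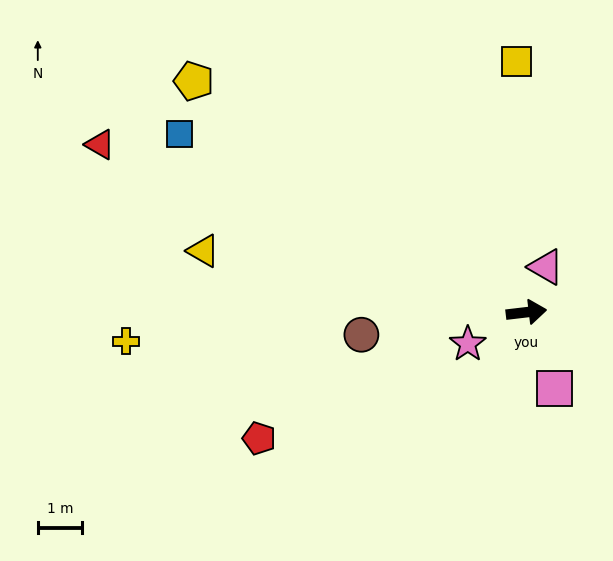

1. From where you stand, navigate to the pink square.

turn right 76°, forward 1.8 m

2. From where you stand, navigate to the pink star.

turn right 158°, forward 1.5 m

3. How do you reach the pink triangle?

turn left 60°, forward 1.1 m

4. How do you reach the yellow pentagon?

turn left 138°, forward 9.1 m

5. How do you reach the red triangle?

turn left 152°, forward 10.3 m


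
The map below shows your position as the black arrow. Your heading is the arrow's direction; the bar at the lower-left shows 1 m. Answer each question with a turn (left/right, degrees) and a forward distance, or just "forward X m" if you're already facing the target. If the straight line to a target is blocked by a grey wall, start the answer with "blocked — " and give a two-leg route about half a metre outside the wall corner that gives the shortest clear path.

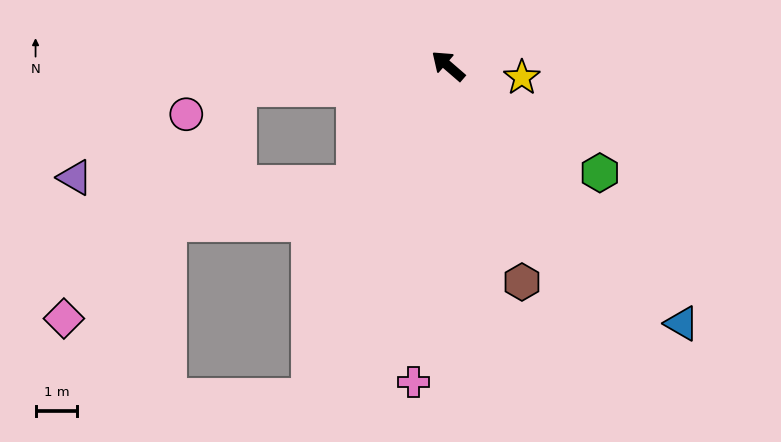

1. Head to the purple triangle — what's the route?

blocked — turn left 92°, forward 3.6 m, then turn right 52°, forward 6.7 m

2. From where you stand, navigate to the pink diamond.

blocked — turn left 47°, forward 5.1 m, then turn left 46°, forward 6.9 m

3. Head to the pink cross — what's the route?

turn left 125°, forward 7.6 m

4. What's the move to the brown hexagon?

turn left 150°, forward 5.5 m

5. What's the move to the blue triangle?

turn left 173°, forward 8.4 m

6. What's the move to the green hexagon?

turn right 174°, forward 4.5 m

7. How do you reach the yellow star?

turn right 148°, forward 1.8 m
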